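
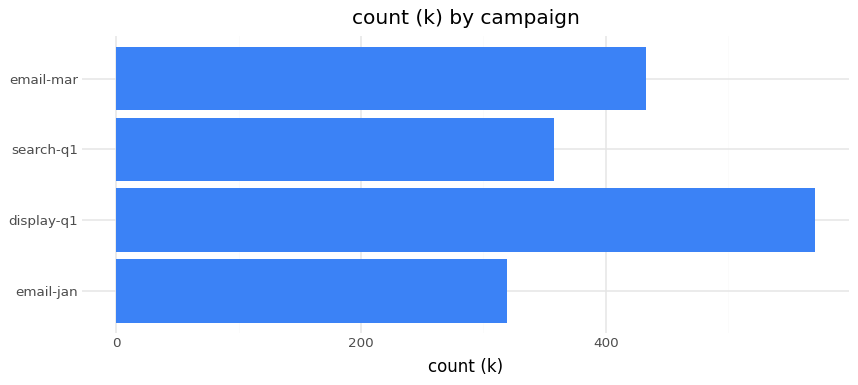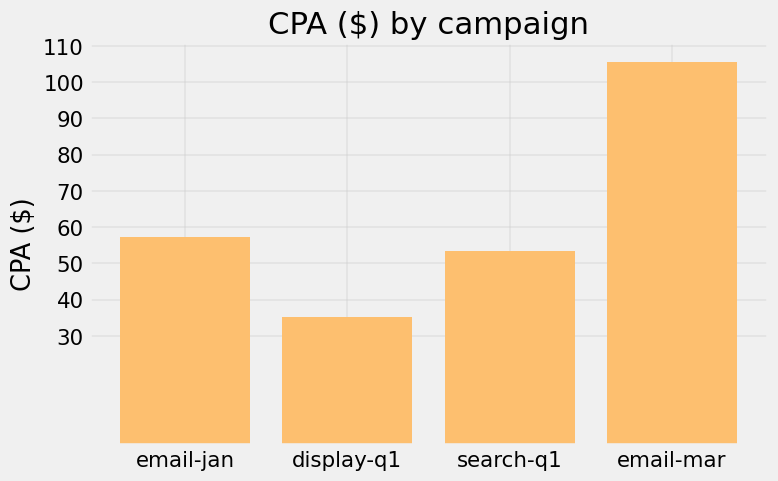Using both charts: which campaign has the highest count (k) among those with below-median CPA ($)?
Chart 2 median CPA ($) ≈ 60; below-median campaigns: display-q1, search-q1. Among those, display-q1 has the highest count (k) (≈ 600).

display-q1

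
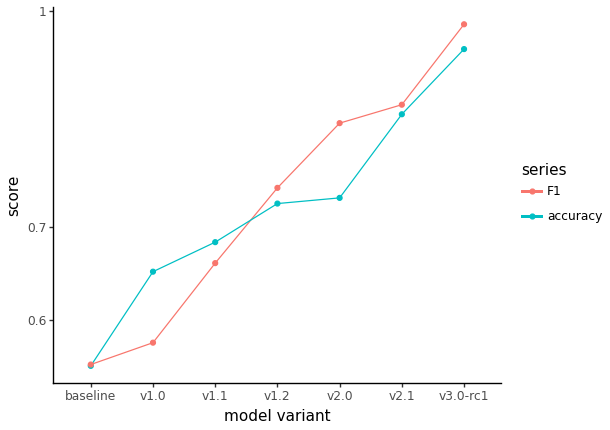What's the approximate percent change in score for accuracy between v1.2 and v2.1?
v1.2 ≈ 0.75, v2.1 ≈ 0.85; (0.85 − 0.75) / 0.75 ≈ +13.3%.

≈ +13.3%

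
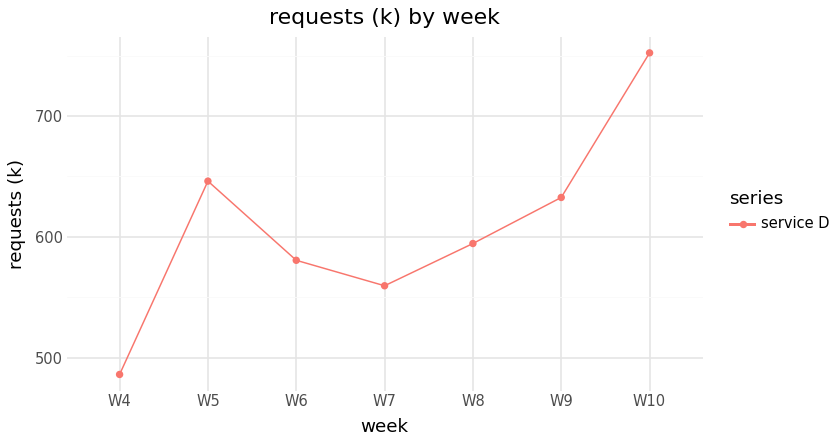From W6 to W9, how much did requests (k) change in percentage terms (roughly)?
≈ +8.7%

W6 ≈ 575, W9 ≈ 625; (625 − 575) / 575 ≈ +8.7%.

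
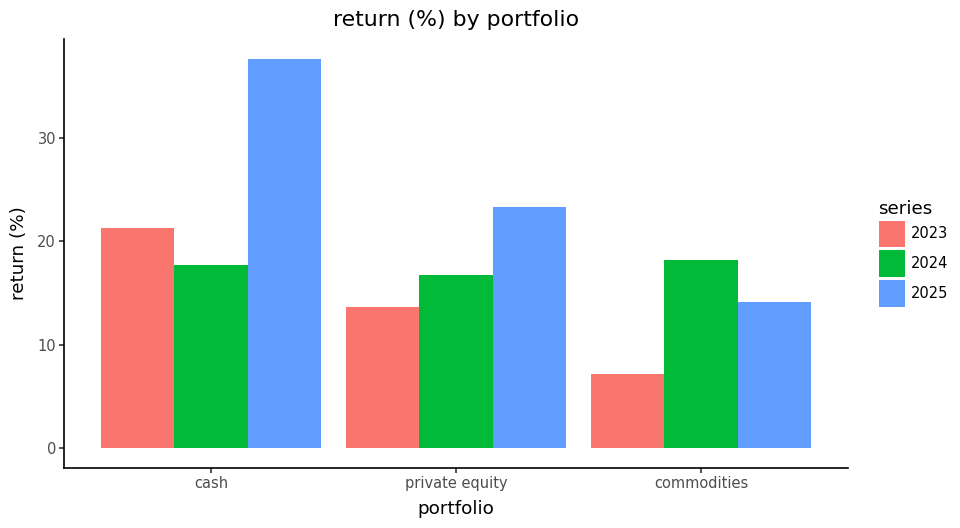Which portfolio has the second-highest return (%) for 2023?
Top 3 for 2023: cash ≈ 20, private equity ≈ 15, commodities ≈ 5.

private equity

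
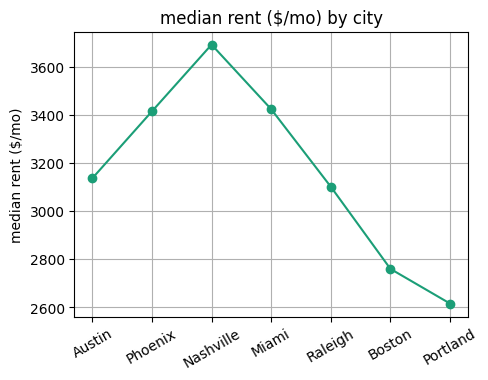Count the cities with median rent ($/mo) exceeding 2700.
Above 2700: Austin, Phoenix, Nashville, Miami, Raleigh, Boston.

6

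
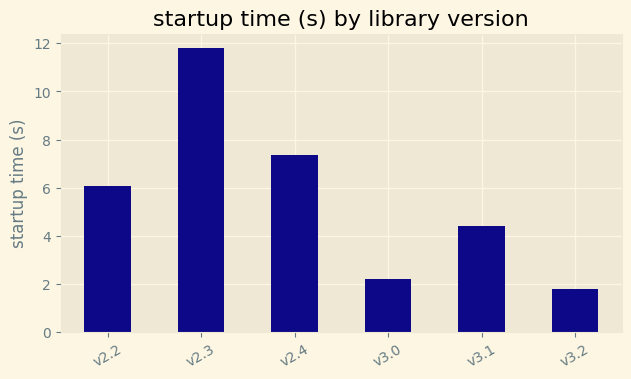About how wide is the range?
Max v2.3 ≈ 12, min v3.2 ≈ 2; range ≈ 10.

≈ 10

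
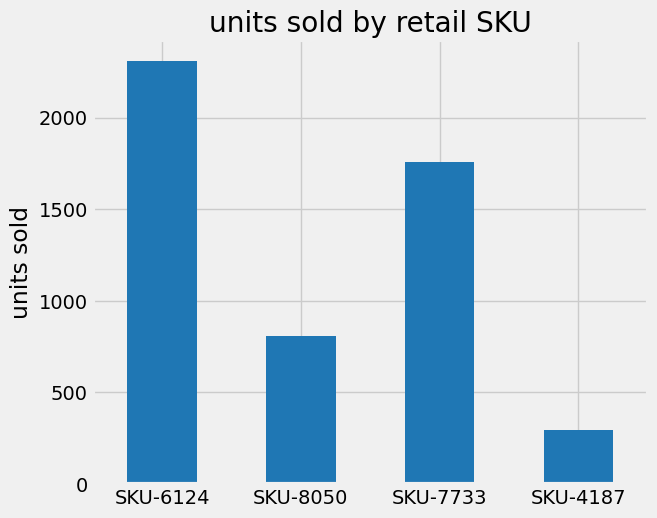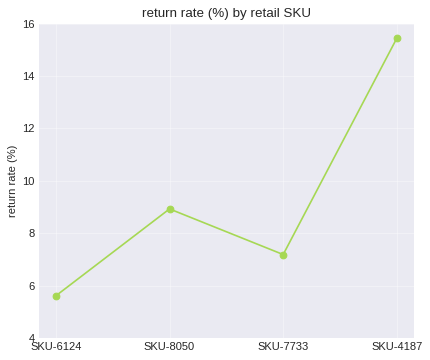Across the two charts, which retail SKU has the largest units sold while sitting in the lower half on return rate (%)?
SKU-6124

Chart 2 median return rate (%) ≈ 8; below-median retail SKUs: SKU-6124, SKU-7733. Among those, SKU-6124 has the highest units sold (≈ 2500).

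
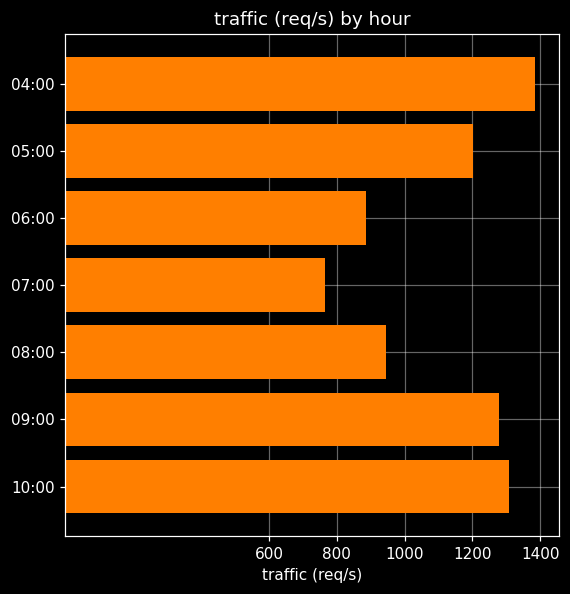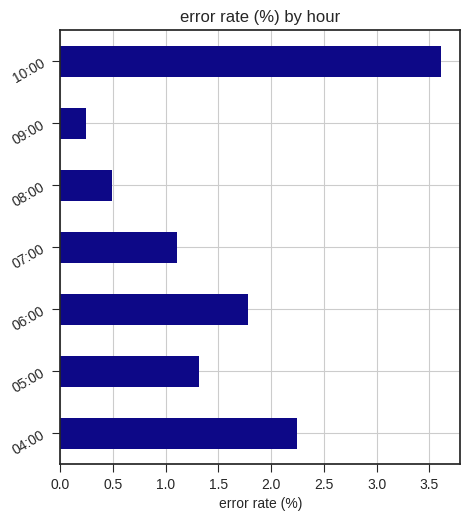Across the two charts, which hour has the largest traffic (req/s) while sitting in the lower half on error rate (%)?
09:00

Chart 2 median error rate (%) ≈ 1.5; below-median hours: 07:00, 08:00, 09:00. Among those, 09:00 has the highest traffic (req/s) (≈ 1200).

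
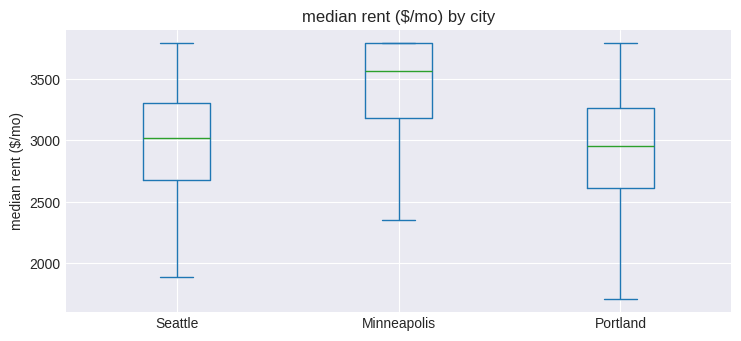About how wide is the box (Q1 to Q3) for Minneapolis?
≈ 600

Q3 ≈ 3800, Q1 ≈ 3200; IQR ≈ 600.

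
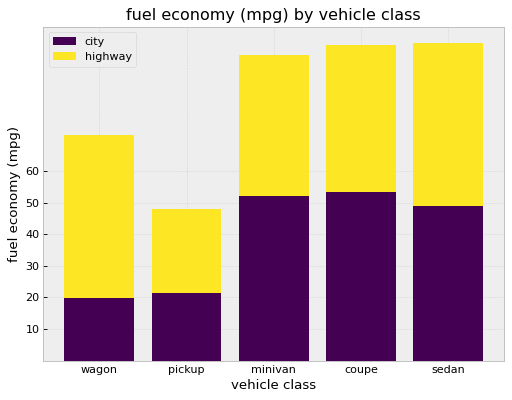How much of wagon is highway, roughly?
≈ 50

highway top ≈ 70, bottom ≈ 20; segment ≈ 50.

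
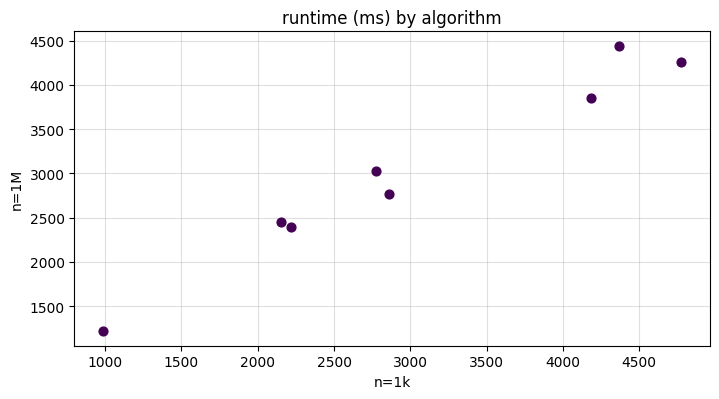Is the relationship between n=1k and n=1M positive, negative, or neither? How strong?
positive, strong

Points are positively correlated; strong (|r| ≈ 1.0).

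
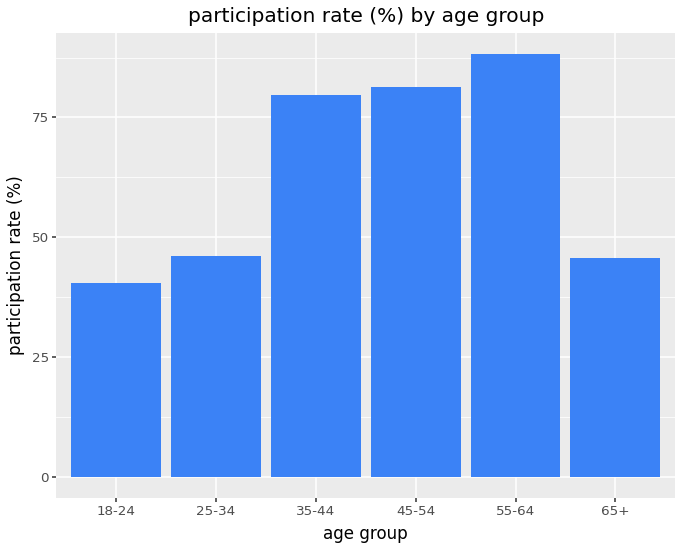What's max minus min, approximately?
Max 55-64 ≈ 90, min 18-24 ≈ 40; range ≈ 50.

≈ 50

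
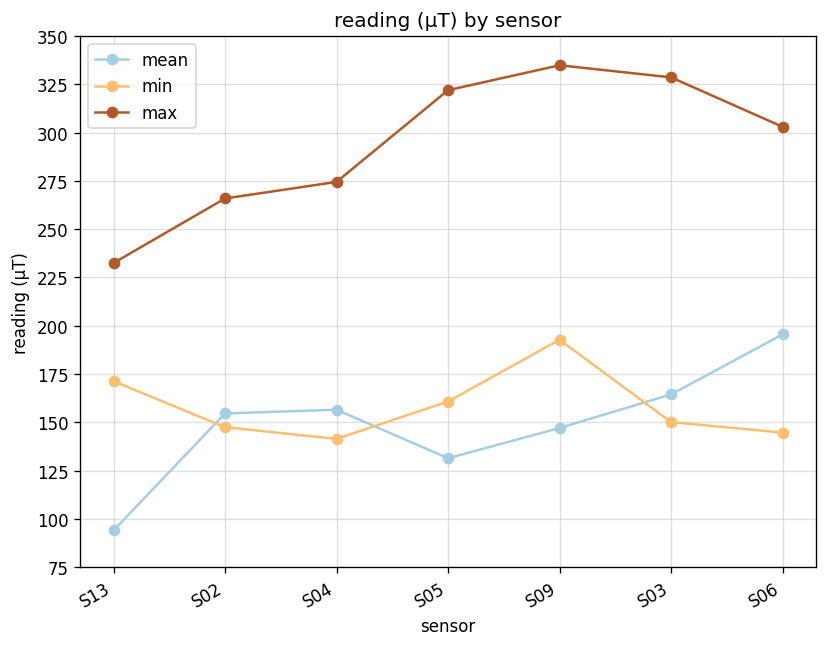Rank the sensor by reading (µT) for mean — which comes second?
S03

Top 3 for mean: S06 ≈ 200, S03 ≈ 175, S04 ≈ 150.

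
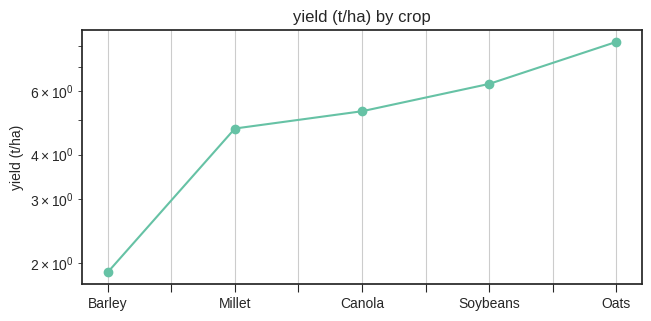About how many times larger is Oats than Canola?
Oats ≈ 8, Canola ≈ 5; 8/5 ≈ 1.6.

≈ 1.6×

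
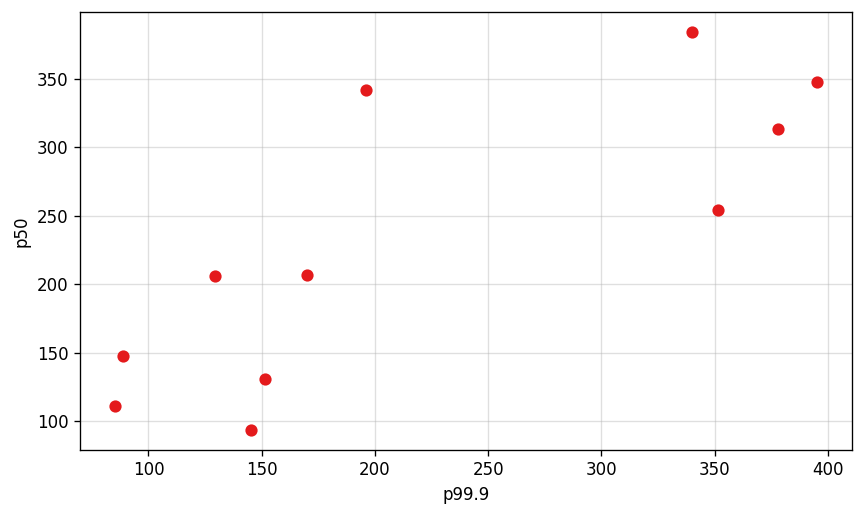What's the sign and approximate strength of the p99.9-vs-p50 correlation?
Points are positively correlated; strong (|r| ≈ 0.8).

positive, strong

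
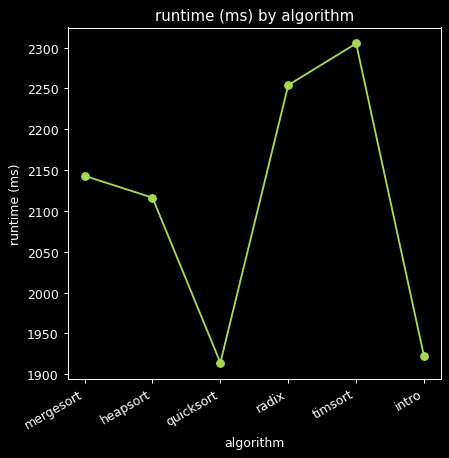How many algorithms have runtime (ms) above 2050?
Above 2050: mergesort, heapsort, radix, timsort.

4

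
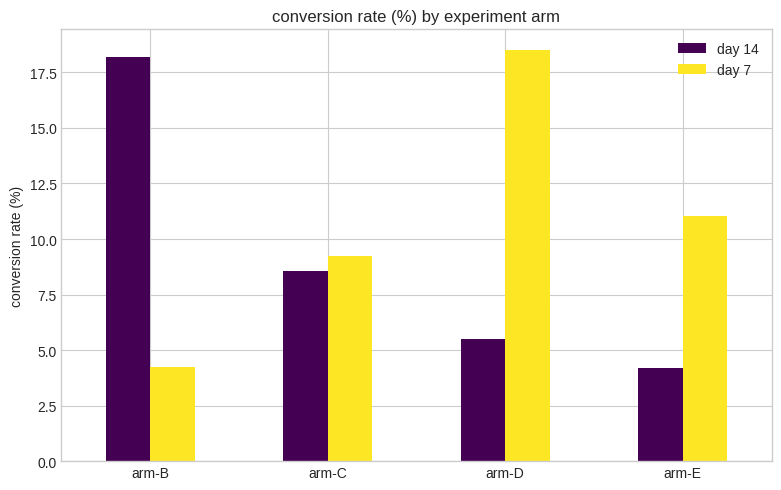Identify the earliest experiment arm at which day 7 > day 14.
arm-C

arm-B: day 7 ≈ 4 vs day 14 ≈ 18 (not yet); arm-C: day 7 ≈ 10 vs day 14 ≈ 8 (first crossover).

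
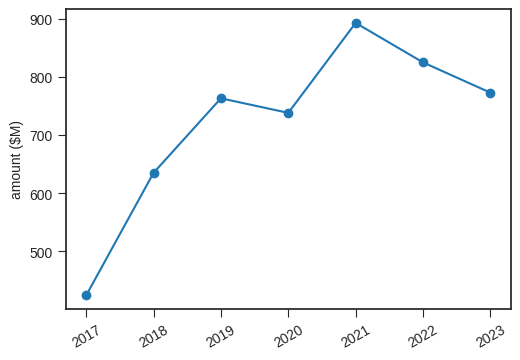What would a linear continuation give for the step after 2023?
≈ 675

Last three: 900, 850, 750 → slope ≈ -75/step → next ≈ 675.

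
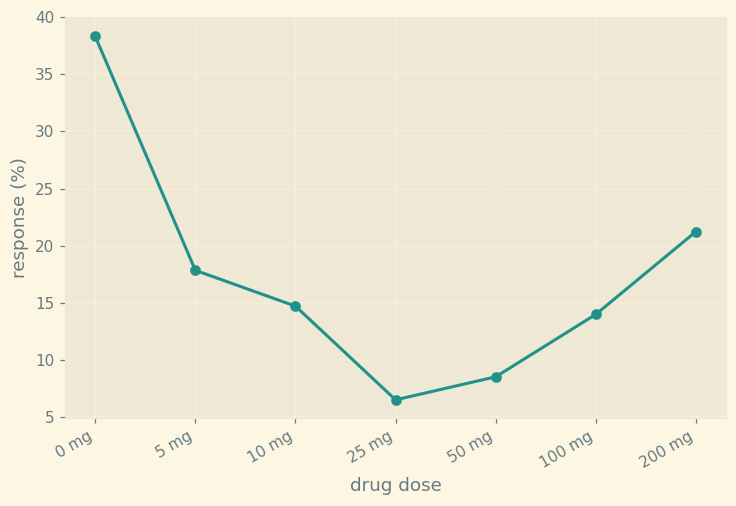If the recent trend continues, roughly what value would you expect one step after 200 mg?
Last three: 10, 15, 20 → slope ≈ 5/step → next ≈ 25.

≈ 25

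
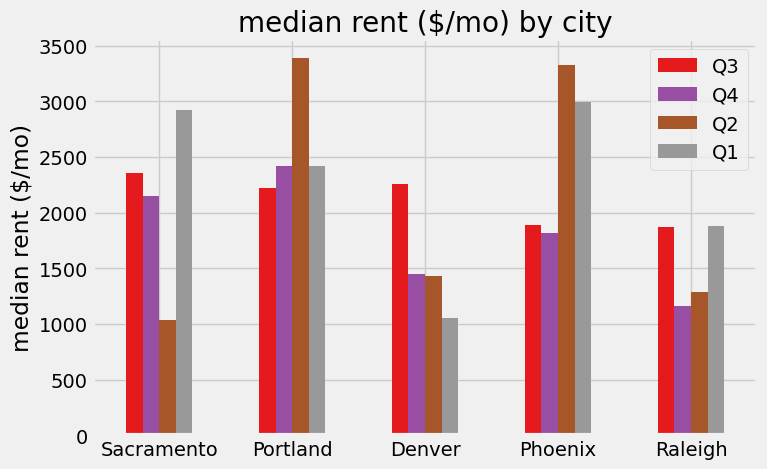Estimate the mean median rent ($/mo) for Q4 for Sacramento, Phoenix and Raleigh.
≈ 1667

(2000 + 2000 + 1000) / 3 ≈ 1667.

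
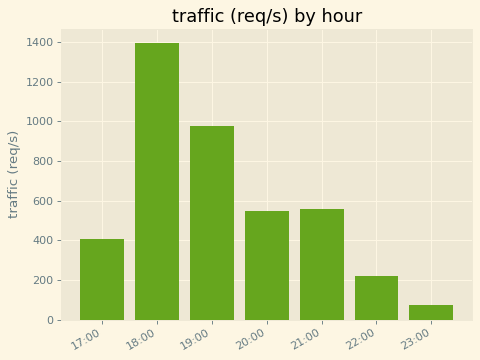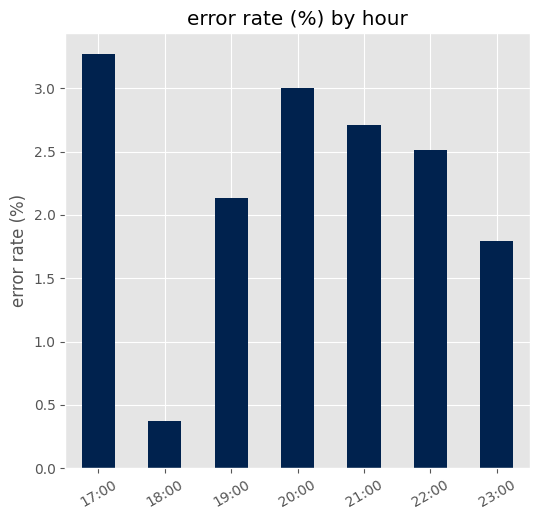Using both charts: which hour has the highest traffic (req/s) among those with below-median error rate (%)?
18:00

Chart 2 median error rate (%) ≈ 2.5; below-median hours: 18:00, 19:00, 23:00. Among those, 18:00 has the highest traffic (req/s) (≈ 1400).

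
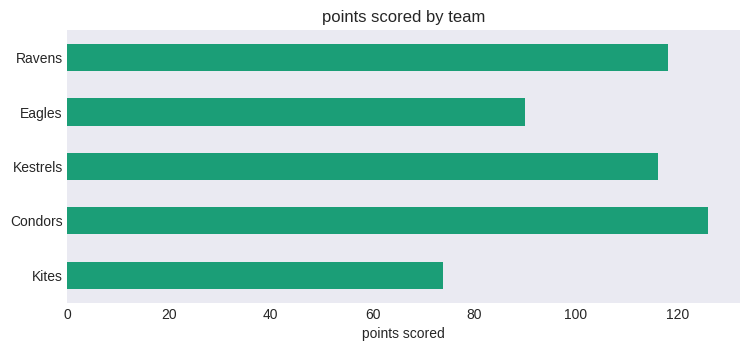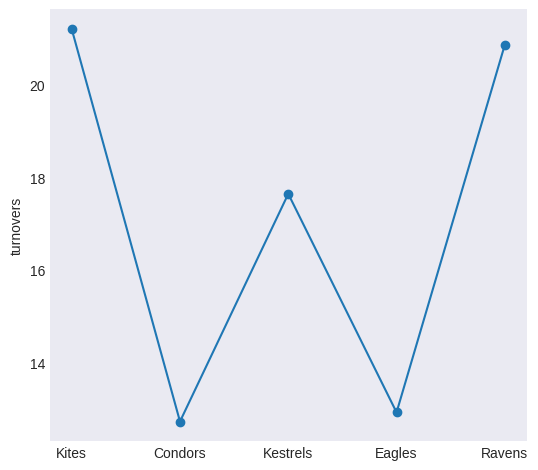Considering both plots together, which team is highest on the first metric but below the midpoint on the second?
Condors

Chart 2 median turnovers ≈ 18; below-median teams: Condors, Eagles. Among those, Condors has the highest points scored (≈ 120).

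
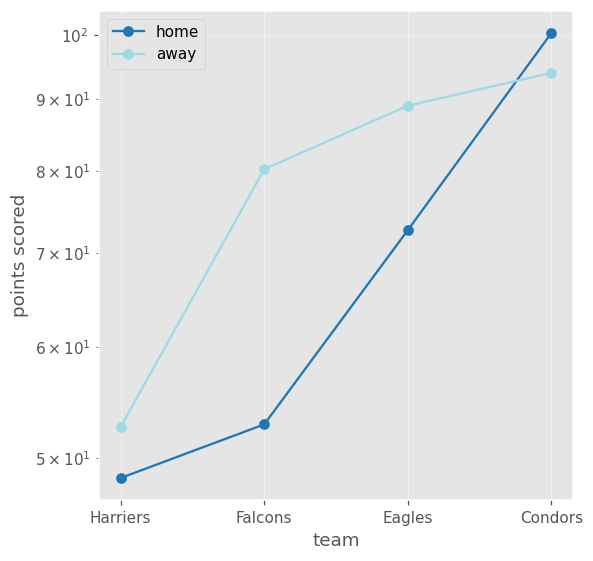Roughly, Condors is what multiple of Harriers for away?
Condors ≈ 95, Harriers ≈ 55; 95/55 ≈ 1.73.

≈ 1.73×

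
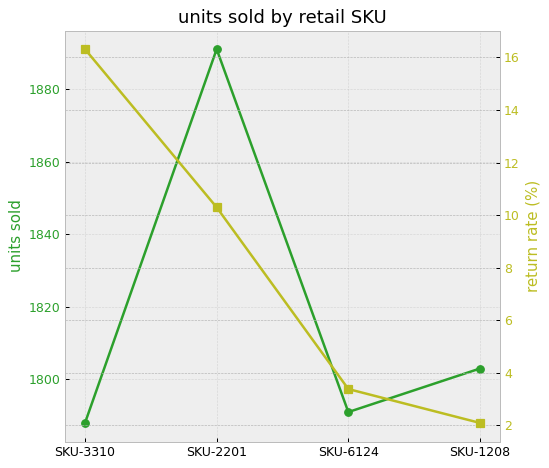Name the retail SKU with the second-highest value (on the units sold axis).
Top 3 (on the units sold axis): SKU-2201 ≈ 1890, SKU-1208 ≈ 1800, SKU-6124 ≈ 1790.

SKU-1208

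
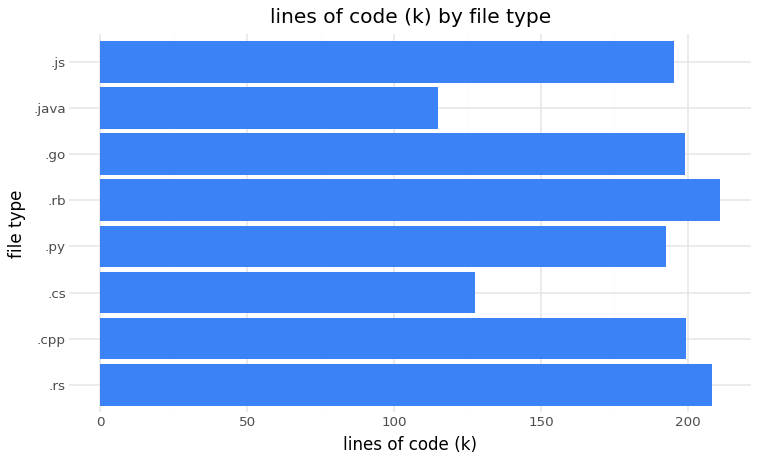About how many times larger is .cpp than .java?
.cpp ≈ 200, .java ≈ 120; 200/120 ≈ 1.67.

≈ 1.67×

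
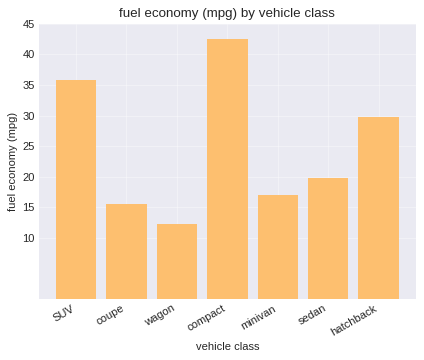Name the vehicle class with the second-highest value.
Top 3: compact ≈ 40, SUV ≈ 35, hatchback ≈ 30.

SUV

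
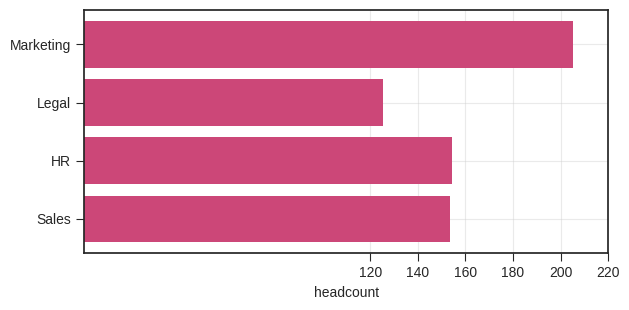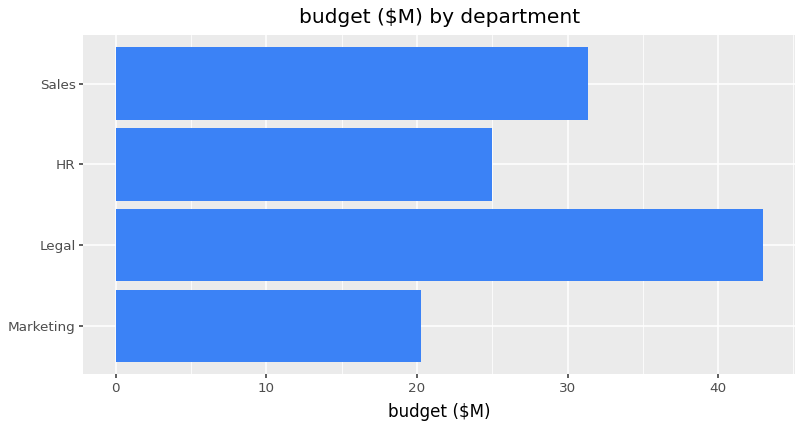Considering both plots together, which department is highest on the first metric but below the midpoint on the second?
Marketing

Chart 2 median budget ($M) ≈ 30; below-median departments: Marketing, HR. Among those, Marketing has the highest headcount (≈ 200).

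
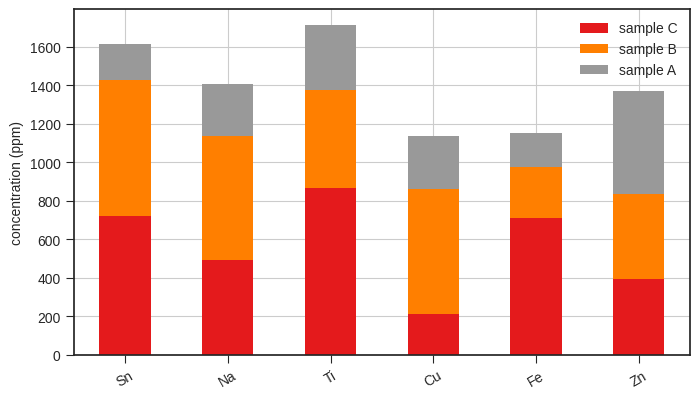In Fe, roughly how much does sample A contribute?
≈ 200

sample A top ≈ 1200, bottom ≈ 1000; segment ≈ 200.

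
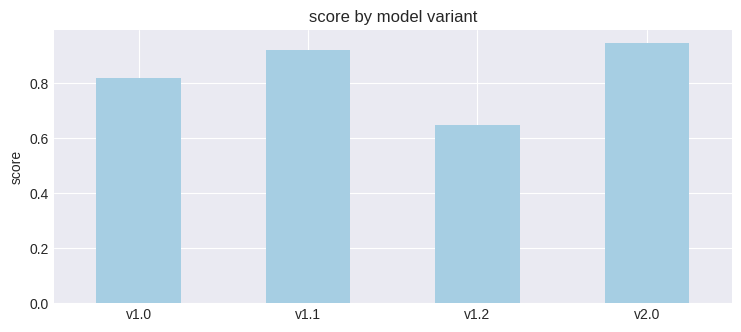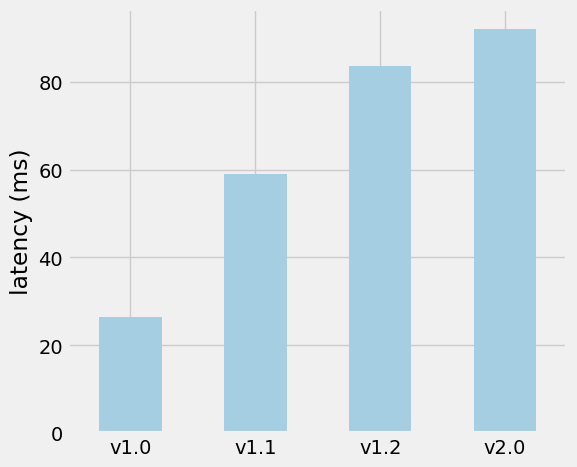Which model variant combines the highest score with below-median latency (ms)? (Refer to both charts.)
Chart 2 median latency (ms) ≈ 70; below-median model variants: v1.0, v1.1. Among those, v1.1 has the highest score (≈ 0.9).

v1.1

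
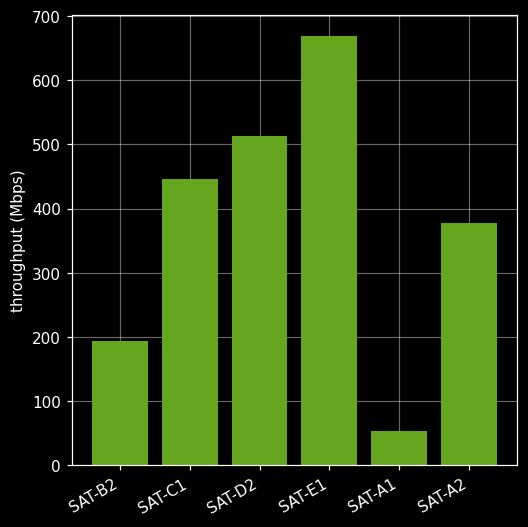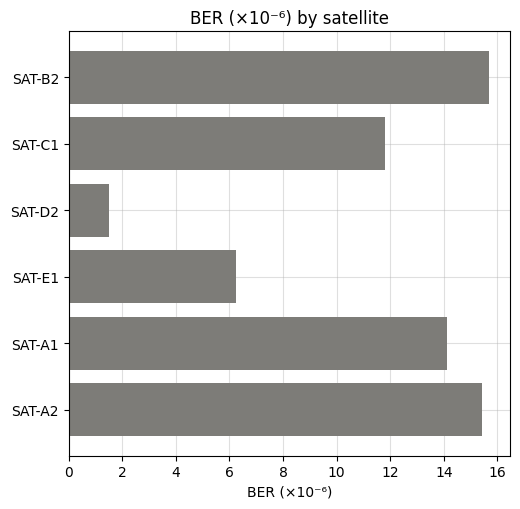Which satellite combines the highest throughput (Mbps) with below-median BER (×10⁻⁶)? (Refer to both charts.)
SAT-E1

Chart 2 median BER (×10⁻⁶) ≈ 12; below-median satellites: SAT-C1, SAT-D2, SAT-E1. Among those, SAT-E1 has the highest throughput (Mbps) (≈ 700).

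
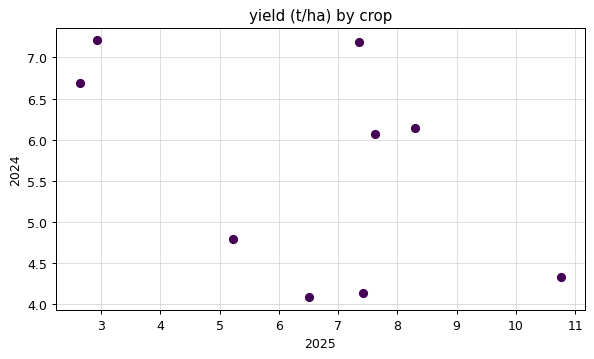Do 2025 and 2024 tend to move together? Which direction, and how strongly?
Points are negatively correlated; moderate (|r| ≈ 0.5).

negative, moderate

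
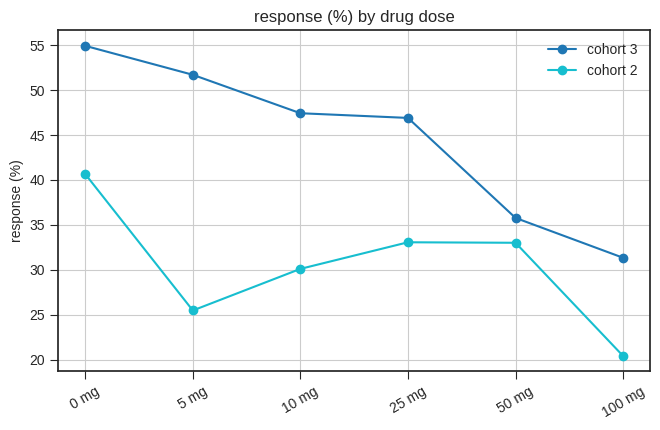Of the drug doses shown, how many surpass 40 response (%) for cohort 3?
Above 40: 0 mg, 5 mg, 10 mg, 25 mg.

4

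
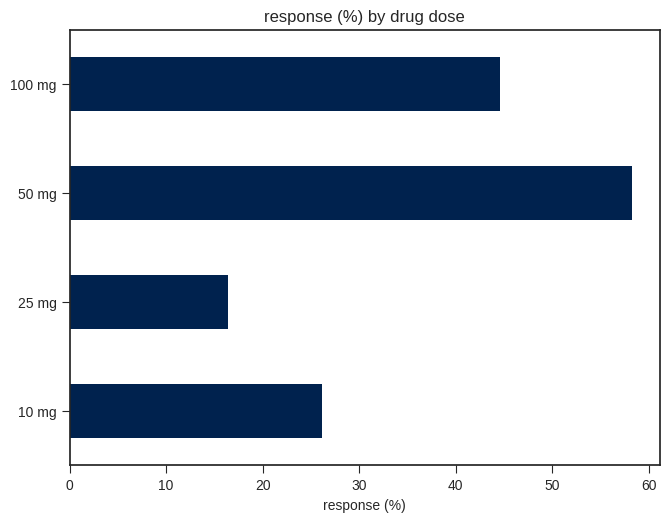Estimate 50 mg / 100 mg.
≈ 1.33×

50 mg ≈ 60, 100 mg ≈ 45; 60/45 ≈ 1.33.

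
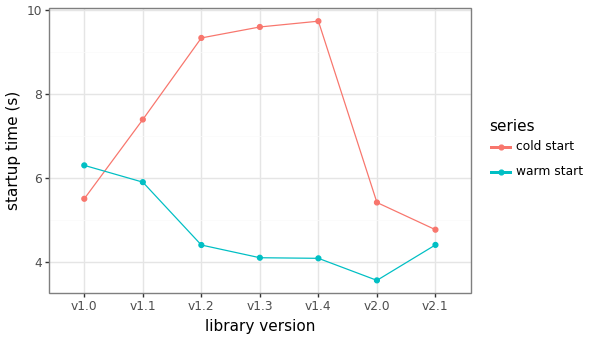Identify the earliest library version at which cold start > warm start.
v1.1

v1.0: cold start ≈ 6 vs warm start ≈ 6 (not yet); v1.1: cold start ≈ 7 vs warm start ≈ 6 (first crossover).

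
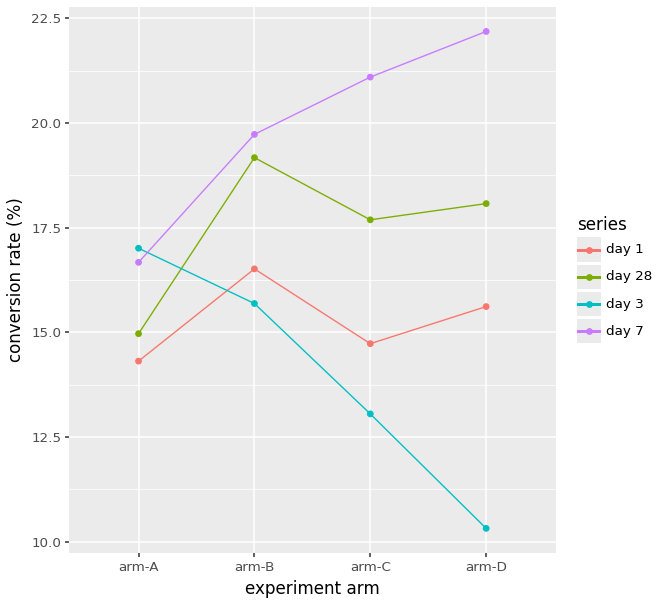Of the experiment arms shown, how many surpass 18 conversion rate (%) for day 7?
3

Above 18: arm-B, arm-C, arm-D.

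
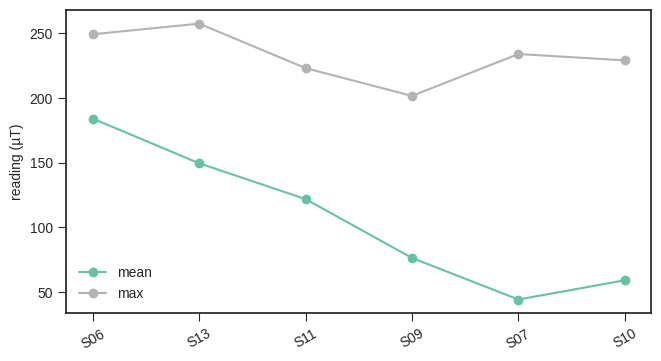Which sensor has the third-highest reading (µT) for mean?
S11

Top 4 for mean: S06 ≈ 180, S13 ≈ 140, S11 ≈ 120, S09 ≈ 80.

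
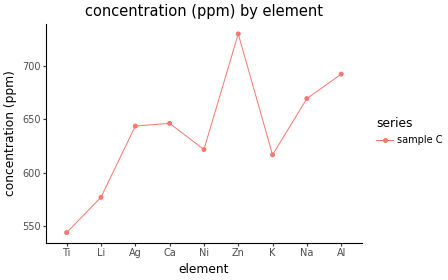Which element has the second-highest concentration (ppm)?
Al

Top 3: Zn ≈ 740, Al ≈ 700, Na ≈ 660.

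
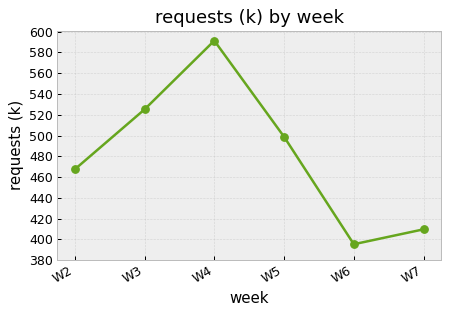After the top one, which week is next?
Top 3: W4 ≈ 600, W3 ≈ 520, W5 ≈ 500.

W3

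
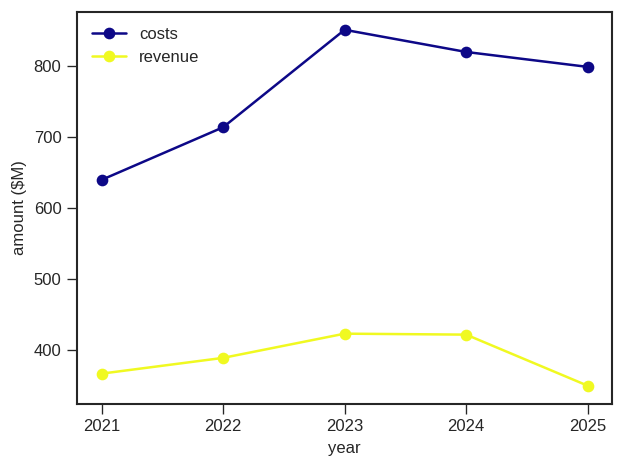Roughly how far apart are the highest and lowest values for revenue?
≈ 50

Max 2023 ≈ 400, min 2025 ≈ 350; range ≈ 50.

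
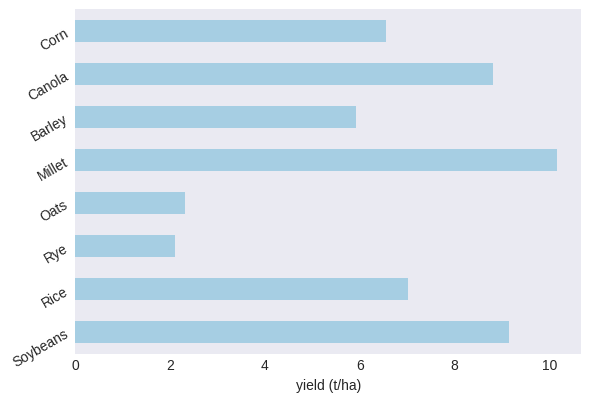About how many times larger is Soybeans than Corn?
≈ 1.29×

Soybeans ≈ 9, Corn ≈ 7; 9/7 ≈ 1.29.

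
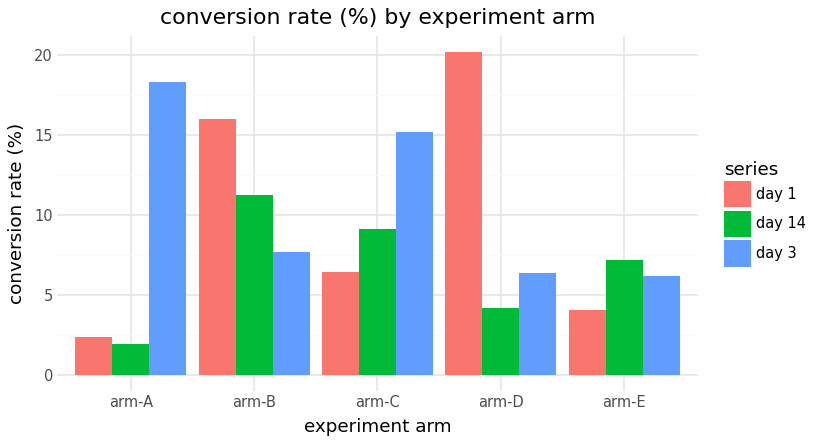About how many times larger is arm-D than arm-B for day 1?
≈ 1.25×

arm-D ≈ 20, arm-B ≈ 16; 20/16 ≈ 1.25.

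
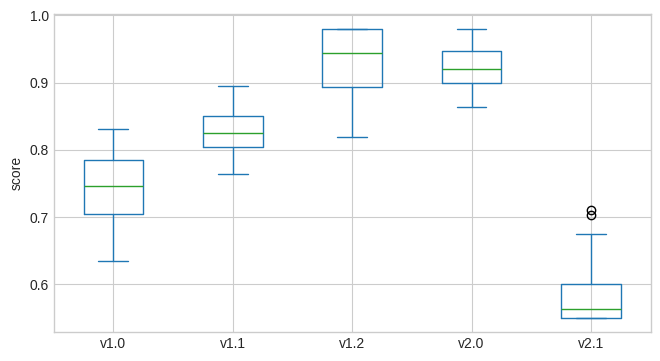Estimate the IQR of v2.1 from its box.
≈ 0.05

Q3 ≈ 0.60, Q1 ≈ 0.55; IQR ≈ 0.05.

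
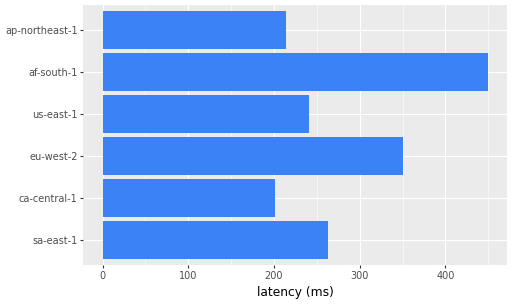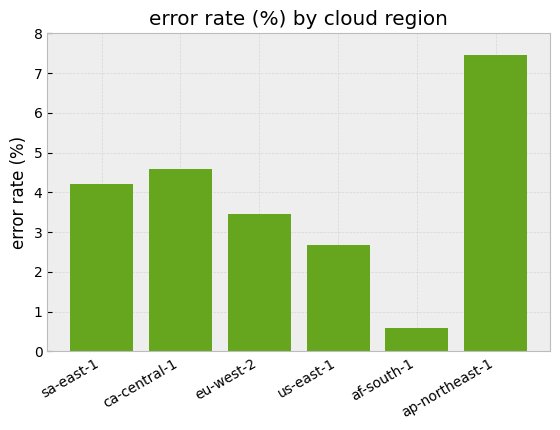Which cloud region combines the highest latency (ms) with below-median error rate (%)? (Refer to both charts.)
af-south-1

Chart 2 median error rate (%) ≈ 4; below-median cloud regions: eu-west-2, us-east-1, af-south-1. Among those, af-south-1 has the highest latency (ms) (≈ 450).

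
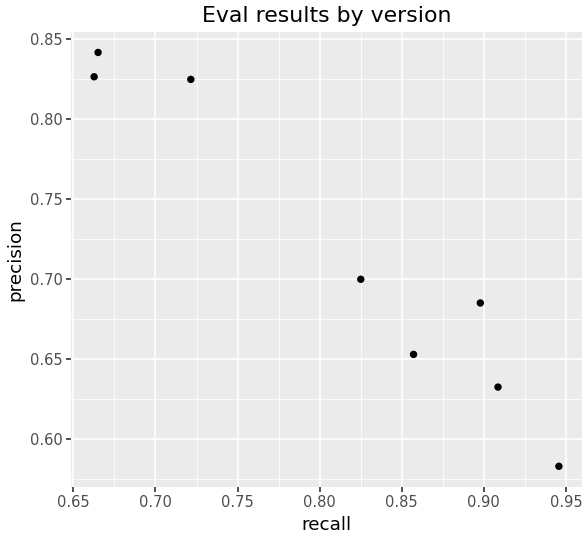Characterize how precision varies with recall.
Points are negatively correlated; strong (|r| ≈ 1.0).

negative, strong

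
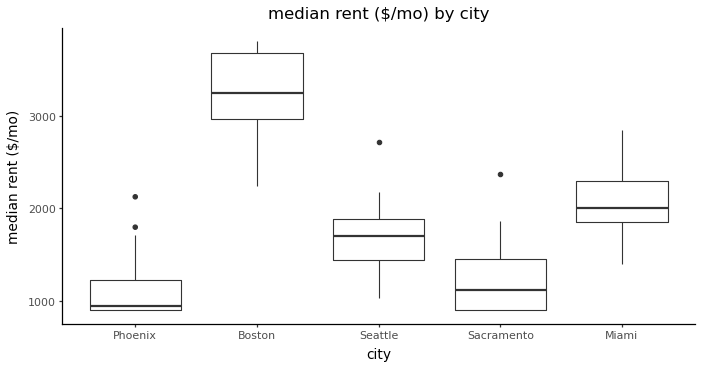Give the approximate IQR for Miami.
≈ 400

Q3 ≈ 2200, Q1 ≈ 1800; IQR ≈ 400.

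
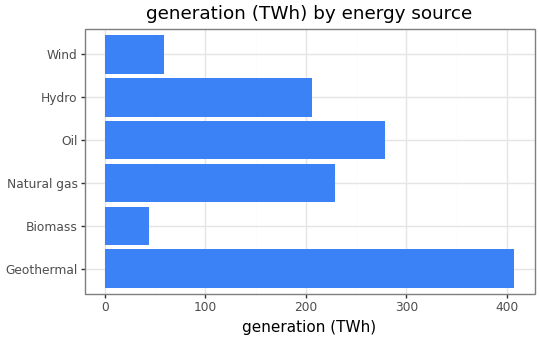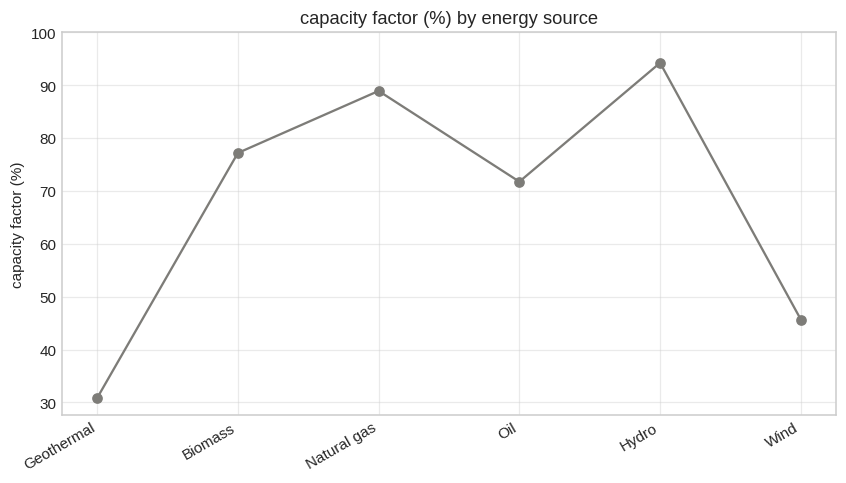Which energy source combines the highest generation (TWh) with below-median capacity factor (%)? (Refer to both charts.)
Chart 2 median capacity factor (%) ≈ 70; below-median energy sources: Geothermal, Oil, Wind. Among those, Geothermal has the highest generation (TWh) (≈ 400).

Geothermal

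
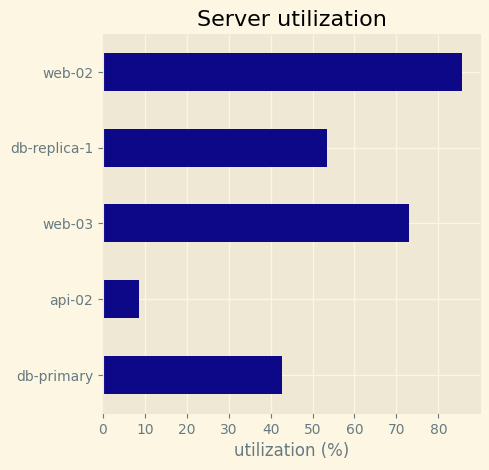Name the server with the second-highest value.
Top 3: web-02 ≈ 90, web-03 ≈ 70, db-replica-1 ≈ 50.

web-03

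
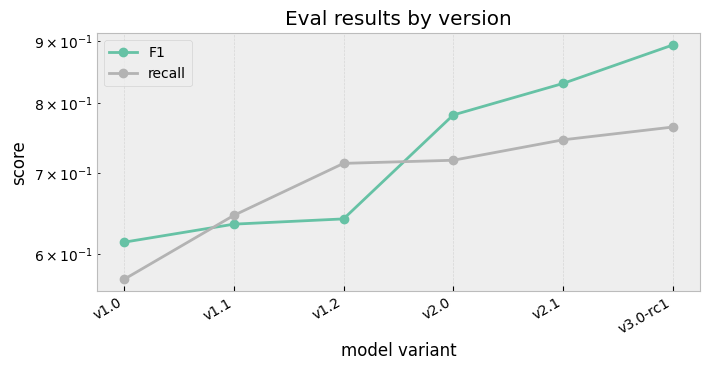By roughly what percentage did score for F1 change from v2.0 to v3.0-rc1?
v2.0 ≈ 0.80, v3.0-rc1 ≈ 0.90; (0.90 − 0.80) / 0.80 ≈ +12.5%.

≈ +12.5%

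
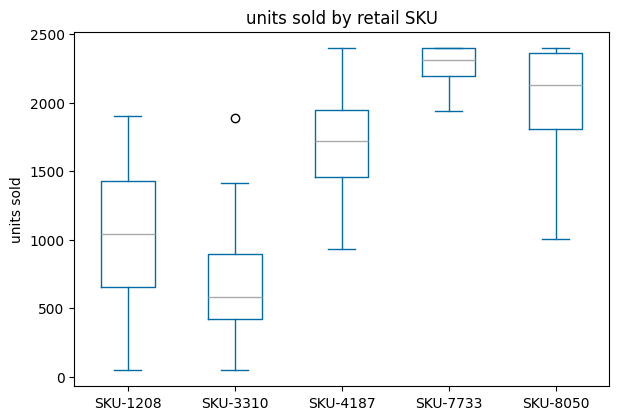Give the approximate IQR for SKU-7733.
Q3 ≈ 2400, Q1 ≈ 2200; IQR ≈ 200.

≈ 200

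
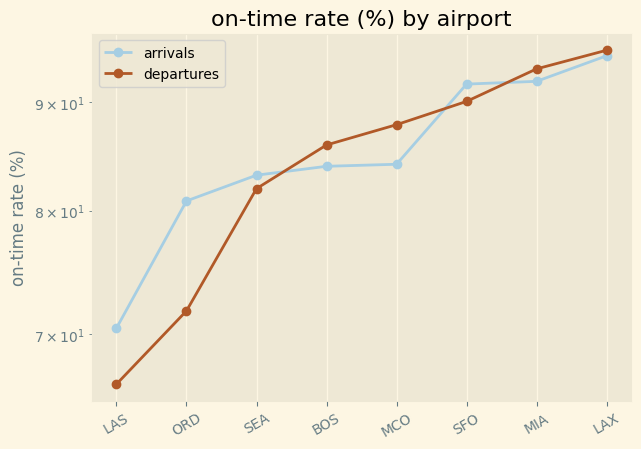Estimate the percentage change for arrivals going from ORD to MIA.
≈ +12.5%

ORD ≈ 80, MIA ≈ 90; (90 − 80) / 80 ≈ +12.5%.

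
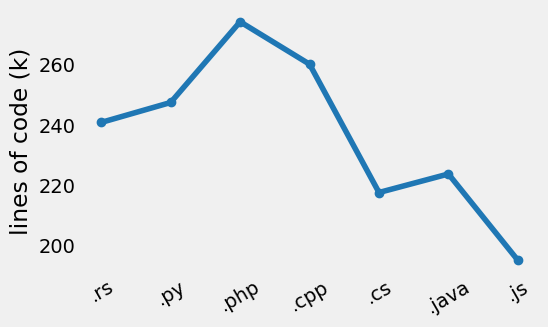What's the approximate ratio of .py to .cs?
≈ 1.14×

.py ≈ 250, .cs ≈ 220; 250/220 ≈ 1.14.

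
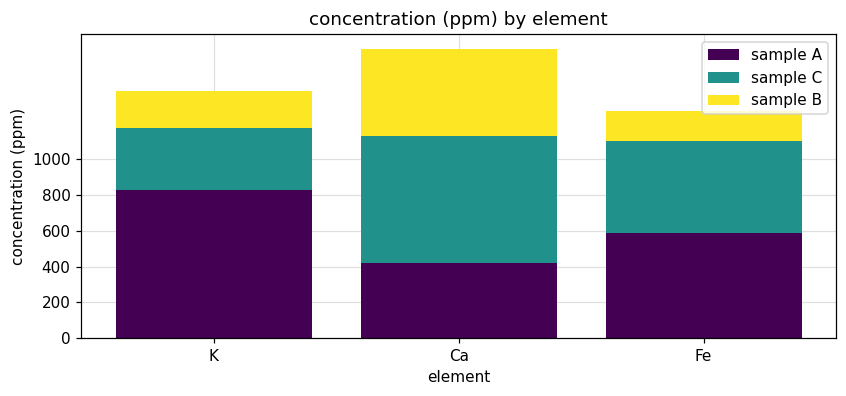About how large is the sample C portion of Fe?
sample C top ≈ 1200, bottom ≈ 600; segment ≈ 600.

≈ 600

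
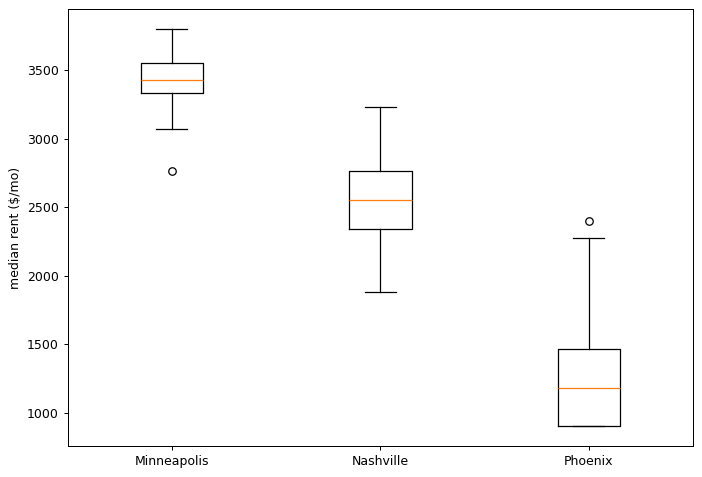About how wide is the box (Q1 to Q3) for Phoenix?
≈ 600

Q3 ≈ 1400, Q1 ≈ 800; IQR ≈ 600.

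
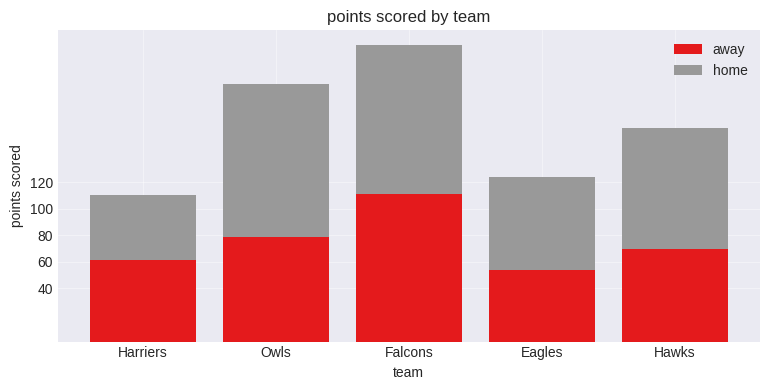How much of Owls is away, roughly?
≈ 80

away top ≈ 80, bottom ≈ 0; segment ≈ 80.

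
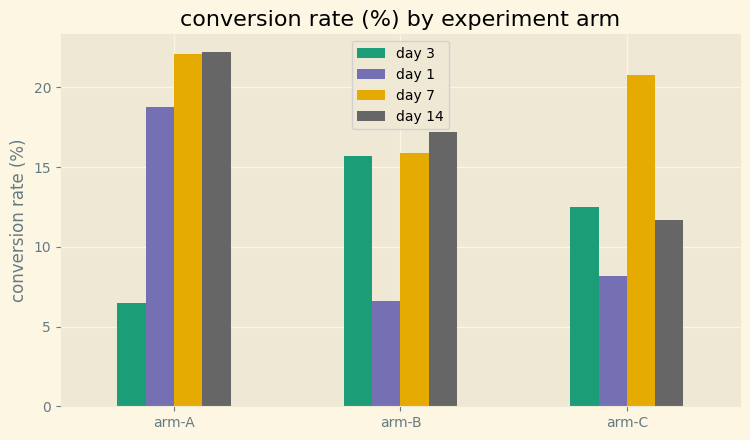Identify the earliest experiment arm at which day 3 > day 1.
arm-B

arm-A: day 3 ≈ 6 vs day 1 ≈ 18 (not yet); arm-B: day 3 ≈ 16 vs day 1 ≈ 6 (first crossover).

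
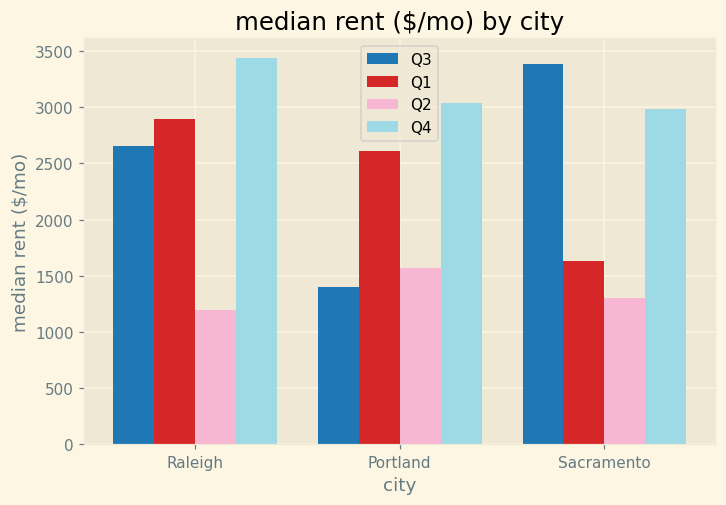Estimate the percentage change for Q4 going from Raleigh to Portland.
≈ -14.3%

Raleigh ≈ 3500, Portland ≈ 3000; (3000 − 3500) / 3500 ≈ -14.3%.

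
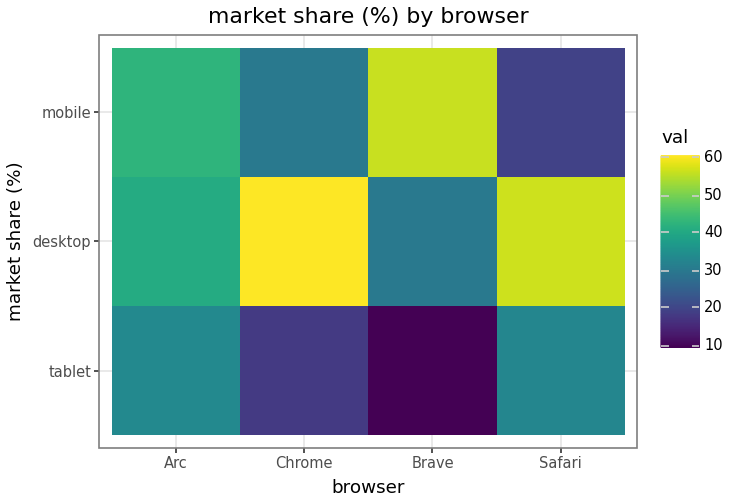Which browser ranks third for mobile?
Chrome

Top 4 for mobile: Brave ≈ 55, Arc ≈ 45, Chrome ≈ 30, Safari ≈ 20.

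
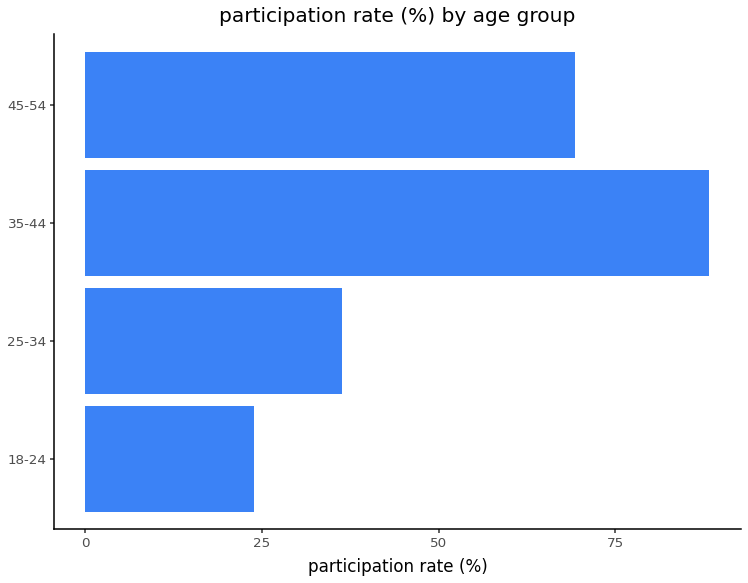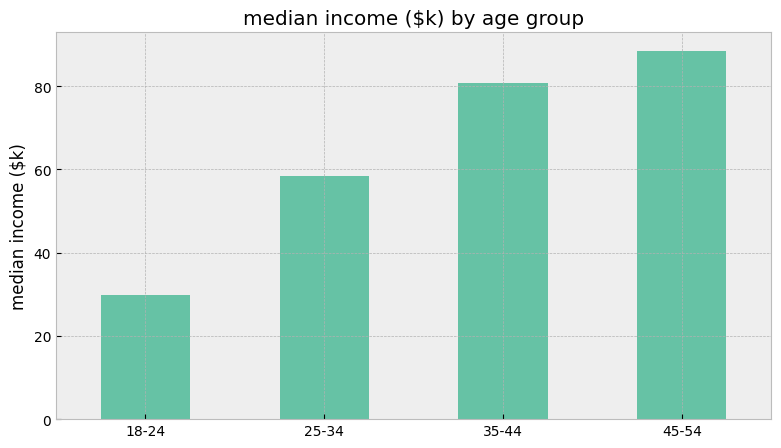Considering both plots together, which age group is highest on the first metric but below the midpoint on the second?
25-34

Chart 2 median median income ($k) ≈ 70; below-median age groups: 18-24, 25-34. Among those, 25-34 has the highest participation rate (%) (≈ 40).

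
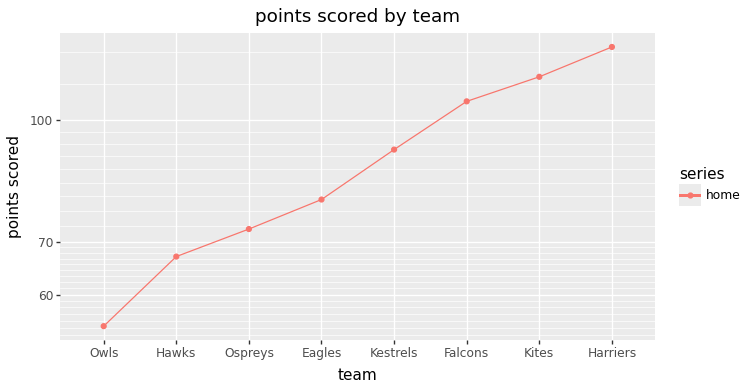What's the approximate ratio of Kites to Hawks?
≈ 1.57×

Kites ≈ 110, Hawks ≈ 70; 110/70 ≈ 1.57.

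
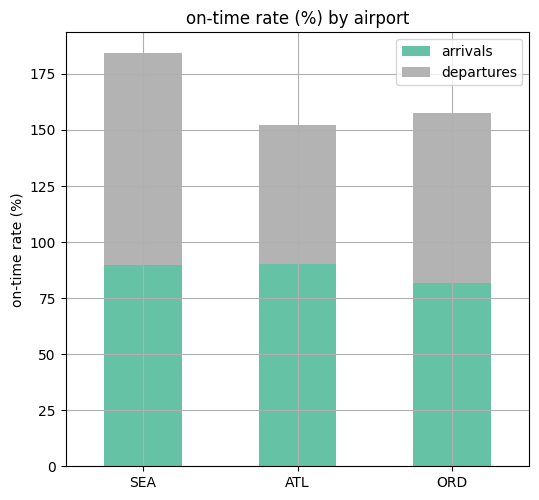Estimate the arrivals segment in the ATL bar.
≈ 100

arrivals top ≈ 100, bottom ≈ 0; segment ≈ 100.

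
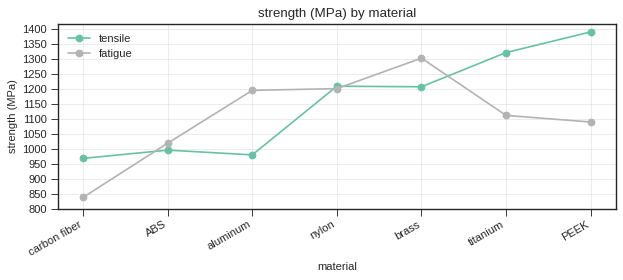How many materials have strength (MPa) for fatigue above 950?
6

Above 950: ABS, aluminum, nylon, brass, titanium, PEEK.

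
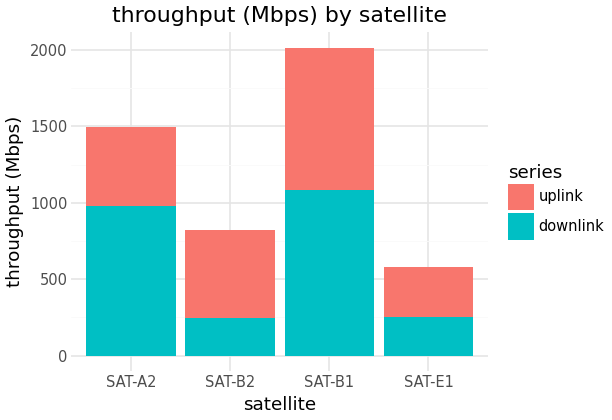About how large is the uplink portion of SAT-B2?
uplink top ≈ 800, bottom ≈ 200; segment ≈ 600.

≈ 600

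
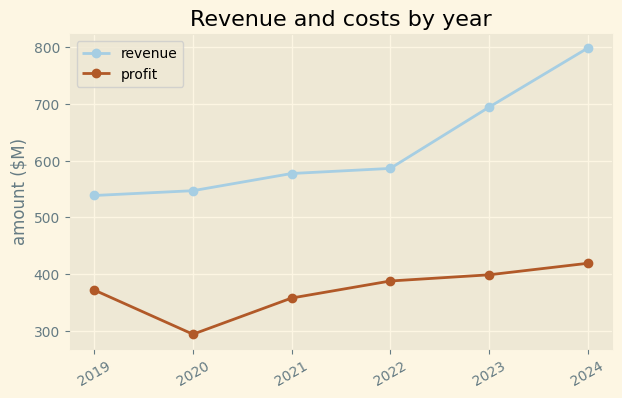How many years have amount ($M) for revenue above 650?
2

Above 650: 2023, 2024.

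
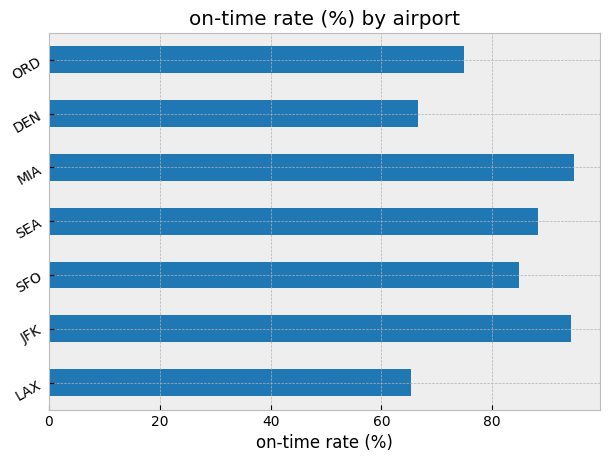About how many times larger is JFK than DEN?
≈ 1.29×

JFK ≈ 90, DEN ≈ 70; 90/70 ≈ 1.29.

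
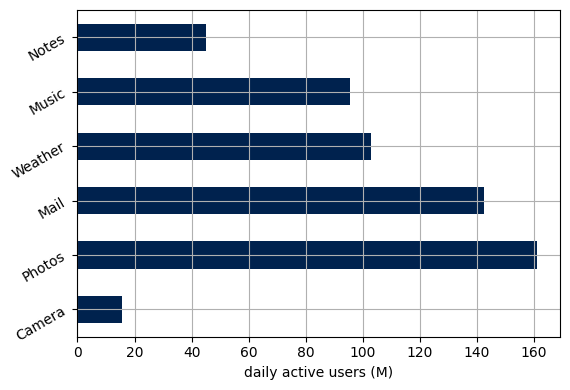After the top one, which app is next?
Mail

Top 3: Photos ≈ 160, Mail ≈ 140, Weather ≈ 100.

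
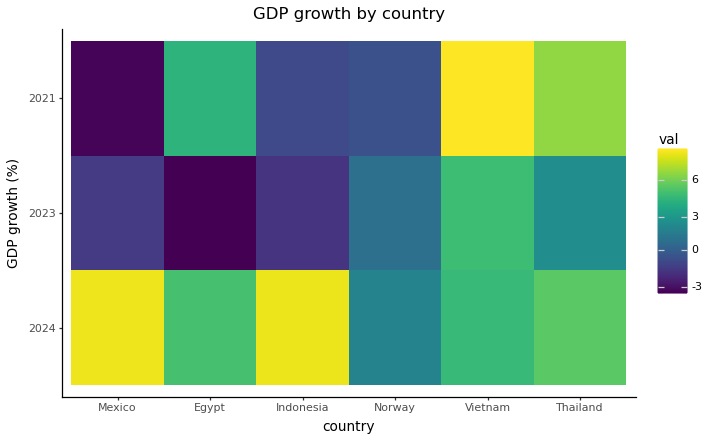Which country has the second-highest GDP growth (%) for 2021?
Thailand

Top 3 for 2021: Vietnam ≈ 8, Thailand ≈ 6, Egypt ≈ 4.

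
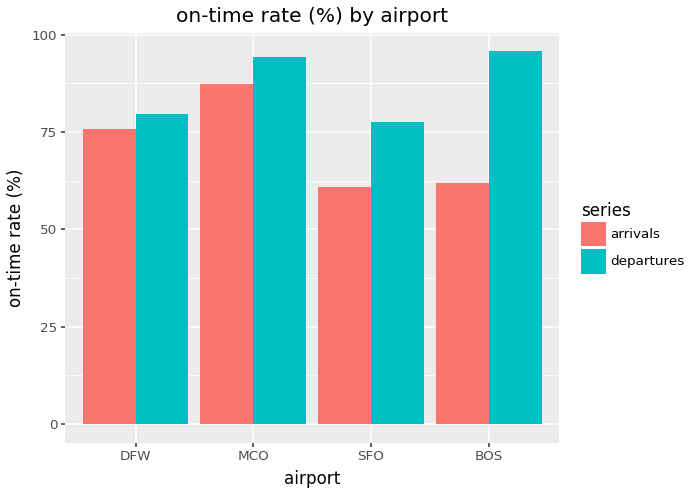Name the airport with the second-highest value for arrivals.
DFW

Top 3 for arrivals: MCO ≈ 90, DFW ≈ 80, BOS ≈ 60.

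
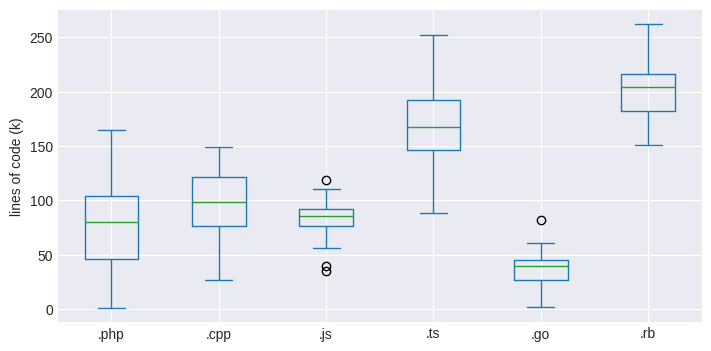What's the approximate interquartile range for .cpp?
Q3 ≈ 120, Q1 ≈ 80; IQR ≈ 40.

≈ 40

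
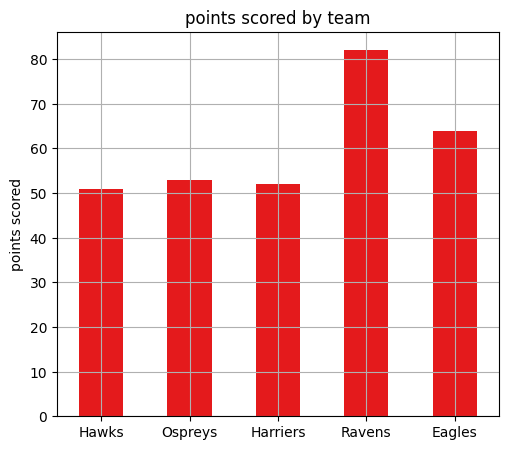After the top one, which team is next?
Eagles

Top 3: Ravens ≈ 80, Eagles ≈ 60, Ospreys ≈ 50.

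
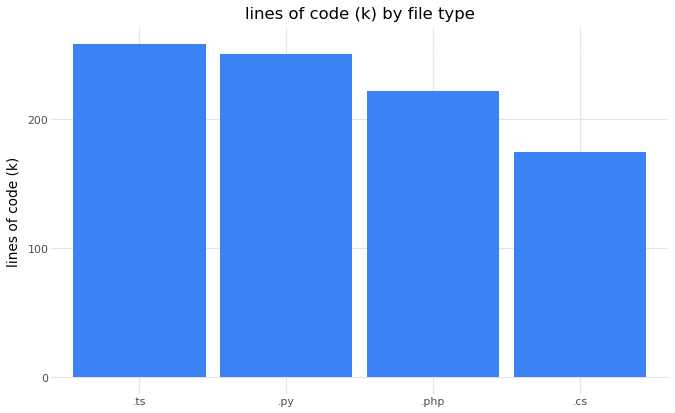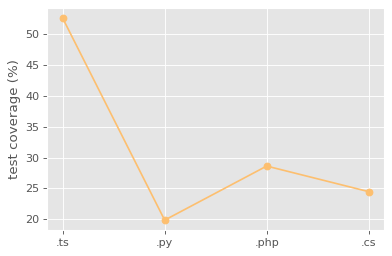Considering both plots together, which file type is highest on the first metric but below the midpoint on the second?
Chart 2 median test coverage (%) ≈ 25; below-median file types: .py, .cs. Among those, .py has the highest lines of code (k) (≈ 250).

.py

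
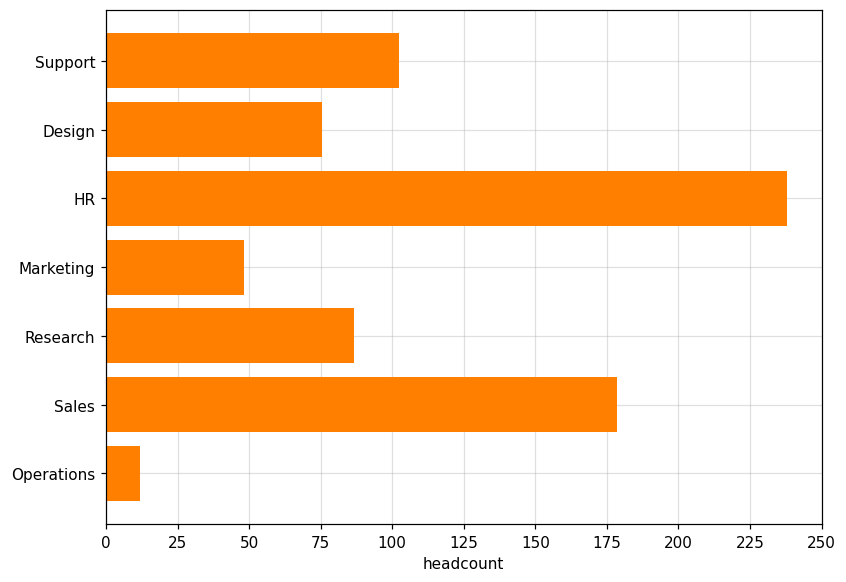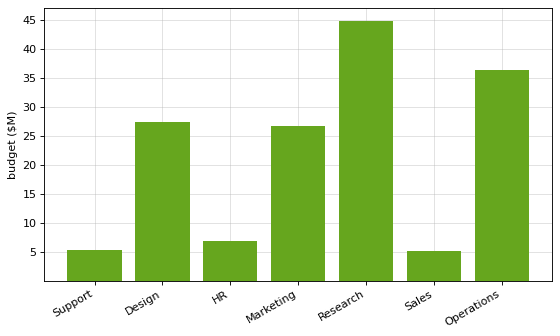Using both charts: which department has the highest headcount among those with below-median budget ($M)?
HR

Chart 2 median budget ($M) ≈ 25; below-median departments: Support, HR, Sales. Among those, HR has the highest headcount (≈ 250).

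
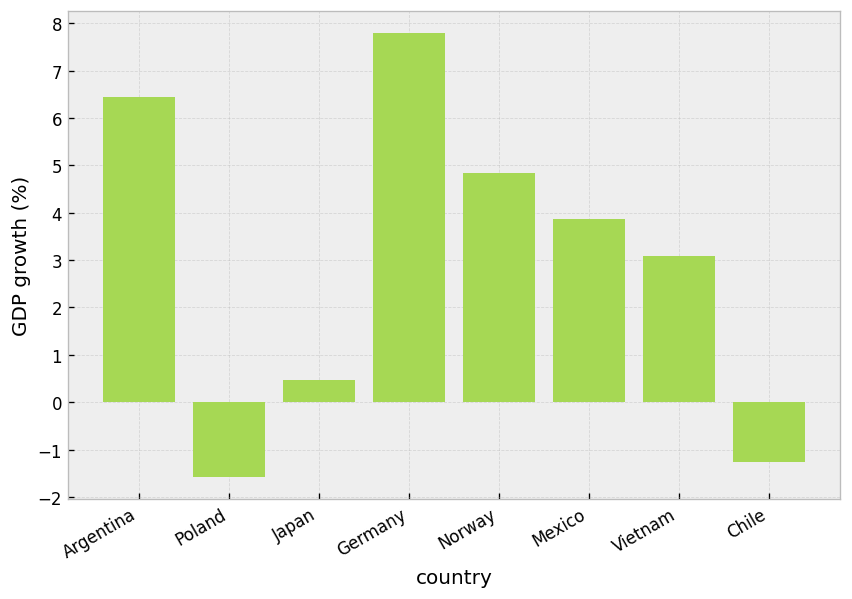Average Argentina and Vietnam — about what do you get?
≈ 4

(6 + 3) / 2 ≈ 4.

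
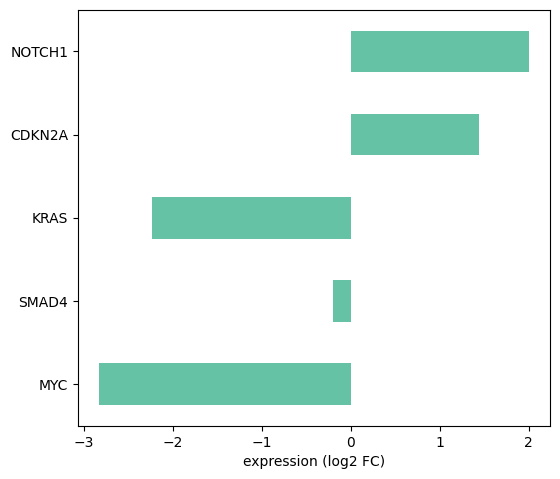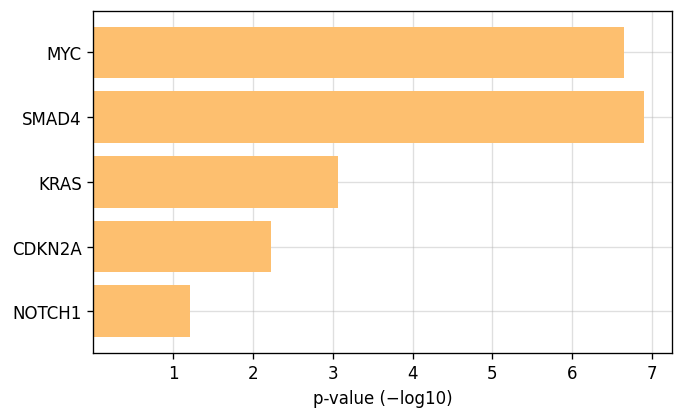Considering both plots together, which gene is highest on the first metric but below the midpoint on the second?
NOTCH1

Chart 2 median p-value (−log10) ≈ 3; below-median genes: CDKN2A, NOTCH1. Among those, NOTCH1 has the highest expression (log2 FC) (≈ 2).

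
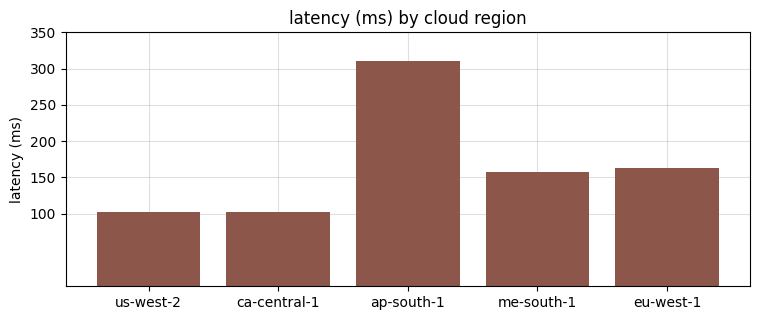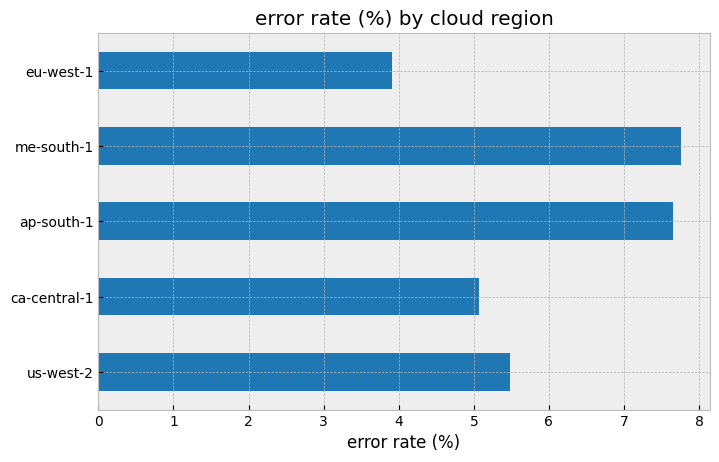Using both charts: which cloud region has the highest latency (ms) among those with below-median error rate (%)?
eu-west-1

Chart 2 median error rate (%) ≈ 5; below-median cloud regions: ca-central-1, eu-west-1. Among those, eu-west-1 has the highest latency (ms) (≈ 150).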